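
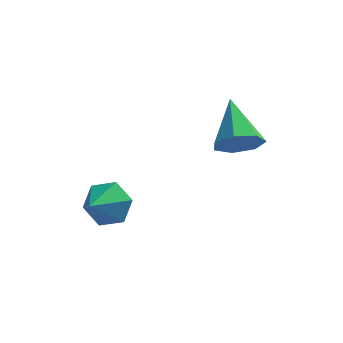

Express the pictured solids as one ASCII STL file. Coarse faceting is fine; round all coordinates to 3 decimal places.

solid 
facet normal 0.244 0.834 -0.494
outer loop
vertex 1.055 -3.294 -2.515
vertex 0.29 -3.26 -2.835
vertex 0.456 -2.882 -2.115
endloop
endfacet
facet normal 0.421 -0.238 0.875
outer loop
vertex 1.055 -3.294 -2.515
vertex 0.456 -2.882 -2.115
vertex 0.01 -4.22 -2.265
endloop
endfacet
facet normal 0.243 0.835 -0.494
outer loop
vertex 0.456 -2.882 -2.115
vertex 0.29 -3.26 -2.835
vertex -0.309 -2.848 -2.434
endloop
endfacet
facet normal -0.384 0.024 0.923
outer loop
vertex 0.456 -2.882 -2.115
vertex -0.309 -2.848 -2.434
vertex 0.01 -4.22 -2.265
endloop
endfacet
facet normal 0.242 0.834 -0.495
outer loop
vertex -0.309 -2.848 -2.434
vertex 0.29 -3.26 -2.835
vertex -0.475 -3.227 -3.154
endloop
endfacet
facet normal -0.934 -0.179 0.310
outer loop
vertex -0.309 -2.848 -2.434
vertex -0.475 -3.227 -3.154
vertex 0.01 -4.22 -2.265
endloop
endfacet
facet normal 0.243 0.834 -0.496
outer loop
vertex -0.475 -3.227 -3.154
vertex 0.29 -3.26 -2.835
vertex 0.124 -3.639 -3.554
endloop
endfacet
facet normal -0.678 -0.646 -0.351
outer loop
vertex -0.475 -3.227 -3.154
vertex 0.124 -3.639 -3.554
vertex 0.01 -4.22 -2.265
endloop
endfacet
facet normal 0.243 0.834 -0.496
outer loop
vertex 0.124 -3.639 -3.554
vertex 0.29 -3.26 -2.835
vertex 0.889 -3.672 -3.235
endloop
endfacet
facet normal 0.127 -0.908 -0.398
outer loop
vertex 0.124 -3.639 -3.554
vertex 0.889 -3.672 -3.235
vertex 0.01 -4.22 -2.265
endloop
endfacet
facet normal 0.244 0.834 -0.494
outer loop
vertex 0.889 -3.672 -3.235
vertex 0.29 -3.26 -2.835
vertex 1.055 -3.294 -2.515
endloop
endfacet
facet normal 0.676 -0.705 0.214
outer loop
vertex 0.889 -3.672 -3.235
vertex 1.055 -3.294 -2.515
vertex 0.01 -4.22 -2.265
endloop
endfacet
facet normal 0.314 -0.786 -0.532
outer loop
vertex 4.257 -0.85 -0.859
vertex 3.689 -0.683 -1.441
vertex 4.47 -0.408 -1.386
endloop
endfacet
facet normal 0.718 0.363 0.594
outer loop
vertex 4.257 -0.85 -0.859
vertex 4.47 -0.408 -1.386
vertex 3.111 0.763 -0.459
endloop
endfacet
facet normal 0.314 -0.785 -0.534
outer loop
vertex 4.47 -0.408 -1.386
vertex 3.689 -0.683 -1.441
vertex 4.095 -0.172 -1.954
endloop
endfacet
facet normal 0.618 0.782 -0.083
outer loop
vertex 4.47 -0.408 -1.386
vertex 4.095 -0.172 -1.954
vertex 3.111 0.763 -0.459
endloop
endfacet
facet normal 0.314 -0.785 -0.534
outer loop
vertex 4.095 -0.172 -1.954
vertex 3.689 -0.683 -1.441
vertex 3.414 -0.321 -2.135
endloop
endfacet
facet normal -0.037 0.836 -0.547
outer loop
vertex 4.095 -0.172 -1.954
vertex 3.414 -0.321 -2.135
vertex 3.111 0.763 -0.459
endloop
endfacet
facet normal 0.313 -0.785 -0.534
outer loop
vertex 3.414 -0.321 -2.135
vertex 3.689 -0.683 -1.441
vertex 2.94 -0.742 -1.794
endloop
endfacet
facet normal -0.752 0.483 -0.448
outer loop
vertex 3.414 -0.321 -2.135
vertex 2.94 -0.742 -1.794
vertex 3.111 0.763 -0.459
endloop
endfacet
facet normal 0.313 -0.786 -0.534
outer loop
vertex 2.94 -0.742 -1.794
vertex 3.689 -0.683 -1.441
vertex 3.03 -1.119 -1.186
endloop
endfacet
facet normal -0.990 -0.011 0.140
outer loop
vertex 2.94 -0.742 -1.794
vertex 3.03 -1.119 -1.186
vertex 3.111 0.763 -0.459
endloop
endfacet
facet normal 0.314 -0.786 -0.533
outer loop
vertex 3.03 -1.119 -1.186
vertex 3.689 -0.683 -1.441
vertex 3.616 -1.167 -0.77
endloop
endfacet
facet normal -0.572 -0.274 0.773
outer loop
vertex 3.03 -1.119 -1.186
vertex 3.616 -1.167 -0.77
vertex 3.111 0.763 -0.459
endloop
endfacet
facet normal 0.315 -0.786 -0.533
outer loop
vertex 3.616 -1.167 -0.77
vertex 3.689 -0.683 -1.441
vertex 4.257 -0.85 -0.859
endloop
endfacet
facet normal 0.189 -0.108 0.976
outer loop
vertex 3.616 -1.167 -0.77
vertex 4.257 -0.85 -0.859
vertex 3.111 0.763 -0.459
endloop
endfacet

endsolid


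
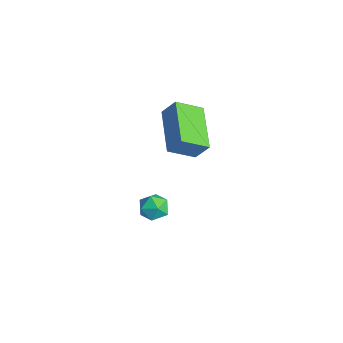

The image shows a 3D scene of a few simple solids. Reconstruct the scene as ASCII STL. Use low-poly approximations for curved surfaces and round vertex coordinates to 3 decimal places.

solid 
facet normal 0.313 0.271 0.910
outer loop
vertex -0.116 0.083 -3.356
vertex -0.336 -0.534 -3.097
vertex 0.321 -0.469 -3.342
endloop
endfacet
facet normal 0.712 0.574 0.404
outer loop
vertex -0.116 0.083 -3.356
vertex 0.321 -0.469 -3.342
vertex 0.302 -0.048 -3.907
endloop
endfacet
facet normal 0.282 0.959 -0.014
outer loop
vertex -0.116 0.083 -3.356
vertex 0.302 -0.048 -3.907
vertex -0.367 0.147 -4.011
endloop
endfacet
facet normal -0.384 0.893 0.235
outer loop
vertex -0.116 0.083 -3.356
vertex -0.367 0.147 -4.011
vertex -0.761 -0.154 -3.511
endloop
endfacet
facet normal -0.365 0.468 0.805
outer loop
vertex -0.116 0.083 -3.356
vertex -0.761 -0.154 -3.511
vertex -0.336 -0.534 -3.097
endloop
endfacet
facet normal 0.998 0.055 0.007
outer loop
vertex 0.302 -0.048 -3.907
vertex 0.321 -0.469 -3.342
vertex 0.341 -0.746 -3.989
endloop
endfacet
facet normal 0.352 -0.438 0.827
outer loop
vertex 0.321 -0.469 -3.342
vertex -0.336 -0.534 -3.097
vertex -0.053 -1.047 -3.489
endloop
endfacet
facet normal -0.745 -0.119 0.656
outer loop
vertex -0.336 -0.534 -3.097
vertex -0.761 -0.154 -3.511
vertex -0.722 -0.852 -3.593
endloop
endfacet
facet normal -0.776 0.571 -0.268
outer loop
vertex -0.761 -0.154 -3.511
vertex -0.367 0.147 -4.011
vertex -0.741 -0.431 -4.158
endloop
endfacet
facet normal 0.302 0.678 -0.670
outer loop
vertex -0.367 0.147 -4.011
vertex 0.302 -0.048 -3.907
vertex -0.084 -0.366 -4.403
endloop
endfacet
facet normal 0.384 -0.893 -0.235
outer loop
vertex -0.304 -0.983 -4.144
vertex 0.341 -0.746 -3.989
vertex -0.053 -1.047 -3.489
endloop
endfacet
facet normal -0.282 -0.959 0.014
outer loop
vertex -0.304 -0.983 -4.144
vertex -0.053 -1.047 -3.489
vertex -0.722 -0.852 -3.593
endloop
endfacet
facet normal -0.712 -0.574 -0.404
outer loop
vertex -0.304 -0.983 -4.144
vertex -0.722 -0.852 -3.593
vertex -0.741 -0.431 -4.158
endloop
endfacet
facet normal -0.313 -0.271 -0.910
outer loop
vertex -0.304 -0.983 -4.144
vertex -0.741 -0.431 -4.158
vertex -0.084 -0.366 -4.403
endloop
endfacet
facet normal 0.365 -0.468 -0.805
outer loop
vertex -0.304 -0.983 -4.144
vertex -0.084 -0.366 -4.403
vertex 0.341 -0.746 -3.989
endloop
endfacet
facet normal 0.776 -0.571 0.268
outer loop
vertex -0.053 -1.047 -3.489
vertex 0.341 -0.746 -3.989
vertex 0.321 -0.469 -3.342
endloop
endfacet
facet normal -0.302 -0.678 0.670
outer loop
vertex -0.722 -0.852 -3.593
vertex -0.053 -1.047 -3.489
vertex -0.336 -0.534 -3.097
endloop
endfacet
facet normal -0.998 -0.055 -0.007
outer loop
vertex -0.741 -0.431 -4.158
vertex -0.722 -0.852 -3.593
vertex -0.761 -0.154 -3.511
endloop
endfacet
facet normal -0.352 0.438 -0.827
outer loop
vertex -0.084 -0.366 -4.403
vertex -0.741 -0.431 -4.158
vertex -0.367 0.147 -4.011
endloop
endfacet
facet normal 0.745 0.119 -0.656
outer loop
vertex 0.341 -0.746 -3.989
vertex -0.084 -0.366 -4.403
vertex 0.302 -0.048 -3.907
endloop
endfacet
facet normal -0.927 0.245 0.283
outer loop
vertex -0.756 0.683 2.15
vertex -0.664 1.814 1.475
vertex -1.113 0.243 1.362
endloop
endfacet
facet normal -0.071 -0.857 0.511
outer loop
vertex 0.844 -0.274 0.765
vertex -0.756 0.683 2.15
vertex -1.113 0.243 1.362
endloop
endfacet
facet normal -0.928 0.245 0.282
outer loop
vertex -1.113 0.243 1.362
vertex -0.664 1.814 1.475
vertex -1.02 1.373 0.688
endloop
endfacet
facet normal -0.368 -0.454 -0.812
outer loop
vertex -1.02 1.373 0.688
vertex 0.844 -0.274 0.765
vertex -1.113 0.243 1.362
endloop
endfacet
facet normal 0.368 0.454 0.811
outer loop
vertex -0.756 0.683 2.15
vertex 1.293 1.297 0.878
vertex -0.664 1.814 1.475
endloop
endfacet
facet normal -0.070 -0.857 0.511
outer loop
vertex 1.2 0.167 1.552
vertex -0.756 0.683 2.15
vertex 0.844 -0.274 0.765
endloop
endfacet
facet normal 0.368 0.454 0.812
outer loop
vertex 1.2 0.167 1.552
vertex 1.293 1.297 0.878
vertex -0.756 0.683 2.15
endloop
endfacet
facet normal 0.070 0.856 -0.512
outer loop
vertex -0.664 1.814 1.475
vertex 1.293 1.297 0.878
vertex -1.02 1.373 0.688
endloop
endfacet
facet normal -0.368 -0.454 -0.811
outer loop
vertex 0.936 0.857 0.09
vertex 0.844 -0.274 0.765
vertex -1.02 1.373 0.688
endloop
endfacet
facet normal 0.070 0.857 -0.510
outer loop
vertex -1.02 1.373 0.688
vertex 1.293 1.297 0.878
vertex 0.936 0.857 0.09
endloop
endfacet
facet normal 0.928 -0.244 -0.283
outer loop
vertex 0.936 0.857 0.09
vertex 1.2 0.167 1.552
vertex 0.844 -0.274 0.765
endloop
endfacet
facet normal 0.927 -0.245 -0.283
outer loop
vertex 1.293 1.297 0.878
vertex 1.2 0.167 1.552
vertex 0.936 0.857 0.09
endloop
endfacet

endsolid


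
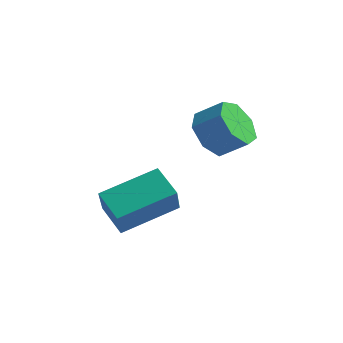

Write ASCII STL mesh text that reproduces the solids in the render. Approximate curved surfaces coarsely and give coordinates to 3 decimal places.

solid 
facet normal -0.788 0.409 0.461
outer loop
vertex -2.346 -0.145 -0.991
vertex -1.12 1.462 -0.32
vertex -2.657 0.584 -2.169
endloop
endfacet
facet normal -0.575 -0.755 -0.315
outer loop
vertex -1.68 0.078 -2.74
vertex -2.346 -0.145 -0.991
vertex -2.657 0.584 -2.169
endloop
endfacet
facet normal -0.788 0.408 0.461
outer loop
vertex -2.657 0.584 -2.169
vertex -1.12 1.462 -0.32
vertex -1.431 2.192 -1.498
endloop
endfacet
facet normal -0.219 0.513 -0.830
outer loop
vertex -1.431 2.192 -1.498
vertex -1.68 0.078 -2.74
vertex -2.657 0.584 -2.169
endloop
endfacet
facet normal 0.219 -0.513 0.830
outer loop
vertex -2.346 -0.145 -0.991
vertex -0.143 0.956 -0.891
vertex -1.12 1.462 -0.32
endloop
endfacet
facet normal -0.576 -0.754 -0.315
outer loop
vertex -1.369 -0.652 -1.562
vertex -2.346 -0.145 -0.991
vertex -1.68 0.078 -2.74
endloop
endfacet
facet normal 0.219 -0.513 0.830
outer loop
vertex -1.369 -0.652 -1.562
vertex -0.143 0.956 -0.891
vertex -2.346 -0.145 -0.991
endloop
endfacet
facet normal 0.575 0.755 0.316
outer loop
vertex -1.12 1.462 -0.32
vertex -0.143 0.956 -0.891
vertex -1.431 2.192 -1.498
endloop
endfacet
facet normal -0.219 0.513 -0.830
outer loop
vertex -0.454 1.685 -2.069
vertex -1.68 0.078 -2.74
vertex -1.431 2.192 -1.498
endloop
endfacet
facet normal 0.576 0.755 0.315
outer loop
vertex -1.431 2.192 -1.498
vertex -0.143 0.956 -0.891
vertex -0.454 1.685 -2.069
endloop
endfacet
facet normal 0.788 -0.408 -0.461
outer loop
vertex -0.454 1.685 -2.069
vertex -1.369 -0.652 -1.562
vertex -1.68 0.078 -2.74
endloop
endfacet
facet normal 0.788 -0.408 -0.461
outer loop
vertex -0.143 0.956 -0.891
vertex -1.369 -0.652 -1.562
vertex -0.454 1.685 -2.069
endloop
endfacet
facet normal -0.782 -0.191 -0.593
outer loop
vertex 0.221 3.075 -0.214
vertex -0.363 3.539 0.406
vertex 0.124 3.9 -0.352
endloop
endfacet
facet normal 0.613 -0.060 -0.788
outer loop
vertex 0.221 3.075 -0.214
vertex 0.124 3.9 -0.352
vertex 1.128 3.297 0.475
endloop
endfacet
facet normal 0.613 -0.059 -0.788
outer loop
vertex 1.128 3.297 0.475
vertex 0.124 3.9 -0.352
vertex 1.03 4.122 0.337
endloop
endfacet
facet normal 0.781 0.192 0.594
outer loop
vertex 1.128 3.297 0.475
vertex 1.03 4.122 0.337
vertex 0.543 3.761 1.094
endloop
endfacet
facet normal -0.782 -0.191 -0.593
outer loop
vertex 0.124 3.9 -0.352
vertex -0.363 3.539 0.406
vertex -0.34 4.453 0.081
endloop
endfacet
facet normal 0.292 0.729 -0.619
outer loop
vertex 0.124 3.9 -0.352
vertex -0.34 4.453 0.081
vertex 1.03 4.122 0.337
endloop
endfacet
facet normal 0.292 0.729 -0.619
outer loop
vertex 1.03 4.122 0.337
vertex -0.34 4.453 0.081
vertex 0.566 4.675 0.77
endloop
endfacet
facet normal 0.782 0.191 0.594
outer loop
vertex 1.03 4.122 0.337
vertex 0.566 4.675 0.77
vertex 0.543 3.761 1.094
endloop
endfacet
facet normal -0.781 -0.192 -0.594
outer loop
vertex -0.34 4.453 0.081
vertex -0.363 3.539 0.406
vertex -0.822 4.318 0.758
endloop
endfacet
facet normal -0.249 0.968 0.016
outer loop
vertex -0.34 4.453 0.081
vertex -0.822 4.318 0.758
vertex 0.566 4.675 0.77
endloop
endfacet
facet normal -0.249 0.968 0.016
outer loop
vertex 0.566 4.675 0.77
vertex -0.822 4.318 0.758
vertex 0.085 4.54 1.447
endloop
endfacet
facet normal 0.782 0.191 0.594
outer loop
vertex 0.566 4.675 0.77
vertex 0.085 4.54 1.447
vertex 0.543 3.761 1.094
endloop
endfacet
facet normal -0.781 -0.192 -0.594
outer loop
vertex -0.822 4.318 0.758
vertex -0.363 3.539 0.406
vertex -0.958 3.596 1.17
endloop
endfacet
facet normal -0.602 0.478 0.639
outer loop
vertex -0.822 4.318 0.758
vertex -0.958 3.596 1.17
vertex 0.085 4.54 1.447
endloop
endfacet
facet normal -0.602 0.478 0.639
outer loop
vertex 0.085 4.54 1.447
vertex -0.958 3.596 1.17
vertex -0.051 3.818 1.859
endloop
endfacet
facet normal 0.782 0.191 0.593
outer loop
vertex 0.085 4.54 1.447
vertex -0.051 3.818 1.859
vertex 0.543 3.761 1.094
endloop
endfacet
facet normal -0.781 -0.192 -0.594
outer loop
vertex -0.958 3.596 1.17
vertex -0.363 3.539 0.406
vertex -0.646 2.832 1.006
endloop
endfacet
facet normal -0.502 -0.373 0.781
outer loop
vertex -0.958 3.596 1.17
vertex -0.646 2.832 1.006
vertex -0.051 3.818 1.859
endloop
endfacet
facet normal -0.502 -0.372 0.780
outer loop
vertex -0.051 3.818 1.859
vertex -0.646 2.832 1.006
vertex 0.26 3.054 1.695
endloop
endfacet
facet normal 0.782 0.191 0.593
outer loop
vertex -0.051 3.818 1.859
vertex 0.26 3.054 1.695
vertex 0.543 3.761 1.094
endloop
endfacet
facet normal -0.782 -0.191 -0.593
outer loop
vertex -0.646 2.832 1.006
vertex -0.363 3.539 0.406
vertex -0.122 2.6 0.39
endloop
endfacet
facet normal -0.024 -0.942 0.335
outer loop
vertex -0.646 2.832 1.006
vertex -0.122 2.6 0.39
vertex 0.26 3.054 1.695
endloop
endfacet
facet normal -0.024 -0.942 0.335
outer loop
vertex 0.26 3.054 1.695
vertex -0.122 2.6 0.39
vertex 0.785 2.822 1.079
endloop
endfacet
facet normal 0.781 0.192 0.594
outer loop
vertex 0.26 3.054 1.695
vertex 0.785 2.822 1.079
vertex 0.543 3.761 1.094
endloop
endfacet
facet normal -0.782 -0.191 -0.594
outer loop
vertex -0.122 2.6 0.39
vertex -0.363 3.539 0.406
vertex 0.221 3.075 -0.214
endloop
endfacet
facet normal 0.472 -0.803 -0.363
outer loop
vertex -0.122 2.6 0.39
vertex 0.221 3.075 -0.214
vertex 0.785 2.822 1.079
endloop
endfacet
facet normal 0.472 -0.803 -0.363
outer loop
vertex 0.785 2.822 1.079
vertex 0.221 3.075 -0.214
vertex 1.128 3.297 0.475
endloop
endfacet
facet normal 0.781 0.192 0.594
outer loop
vertex 0.785 2.822 1.079
vertex 1.128 3.297 0.475
vertex 0.543 3.761 1.094
endloop
endfacet

endsolid


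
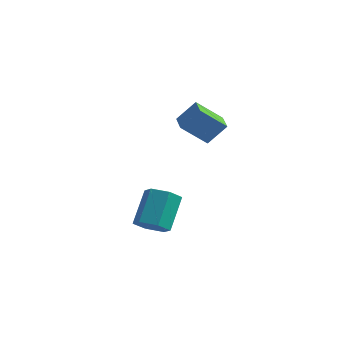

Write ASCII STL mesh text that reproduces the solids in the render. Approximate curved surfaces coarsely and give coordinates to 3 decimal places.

solid 
facet normal -0.583 0.812 0.009
outer loop
vertex 1.134 1.801 4.306
vertex 2.196 2.577 3.151
vertex 0.367 1.262 3.24
endloop
endfacet
facet normal -0.607 -0.443 0.660
outer loop
vertex 1.084 0.263 3.229
vertex 1.134 1.801 4.306
vertex 0.367 1.262 3.24
endloop
endfacet
facet normal -0.583 0.812 0.009
outer loop
vertex 0.367 1.262 3.24
vertex 2.196 2.577 3.151
vertex 1.429 2.038 2.085
endloop
endfacet
facet normal -0.540 -0.379 -0.751
outer loop
vertex 1.429 2.038 2.085
vertex 1.084 0.263 3.229
vertex 0.367 1.262 3.24
endloop
endfacet
facet normal 0.540 0.379 0.751
outer loop
vertex 1.134 1.801 4.306
vertex 2.913 1.578 3.14
vertex 2.196 2.577 3.151
endloop
endfacet
facet normal -0.607 -0.443 0.660
outer loop
vertex 1.851 0.802 4.295
vertex 1.134 1.801 4.306
vertex 1.084 0.263 3.229
endloop
endfacet
facet normal 0.540 0.379 0.751
outer loop
vertex 1.851 0.802 4.295
vertex 2.913 1.578 3.14
vertex 1.134 1.801 4.306
endloop
endfacet
facet normal 0.607 0.443 -0.660
outer loop
vertex 2.196 2.577 3.151
vertex 2.913 1.578 3.14
vertex 1.429 2.038 2.085
endloop
endfacet
facet normal -0.540 -0.379 -0.751
outer loop
vertex 2.146 1.039 2.074
vertex 1.084 0.263 3.229
vertex 1.429 2.038 2.085
endloop
endfacet
facet normal 0.607 0.443 -0.660
outer loop
vertex 1.429 2.038 2.085
vertex 2.913 1.578 3.14
vertex 2.146 1.039 2.074
endloop
endfacet
facet normal 0.583 -0.812 -0.009
outer loop
vertex 2.146 1.039 2.074
vertex 1.851 0.802 4.295
vertex 1.084 0.263 3.229
endloop
endfacet
facet normal 0.583 -0.812 -0.009
outer loop
vertex 2.913 1.578 3.14
vertex 1.851 0.802 4.295
vertex 2.146 1.039 2.074
endloop
endfacet
facet normal 0.052 -0.679 -0.732
outer loop
vertex 2.676 -5.088 -0.36
vertex 2.093 -4.606 -0.849
vertex 2.977 -4.455 -0.926
endloop
endfacet
facet normal 0.941 -0.211 0.264
outer loop
vertex 2.676 -5.088 -0.36
vertex 2.977 -4.455 -0.926
vertex 2.57 -3.715 1.118
endloop
endfacet
facet normal 0.941 -0.212 0.264
outer loop
vertex 2.57 -3.715 1.118
vertex 2.977 -4.455 -0.926
vertex 2.871 -3.083 0.552
endloop
endfacet
facet normal -0.052 0.680 0.731
outer loop
vertex 2.57 -3.715 1.118
vertex 2.871 -3.083 0.552
vertex 1.987 -3.234 0.629
endloop
endfacet
facet normal 0.052 -0.680 -0.731
outer loop
vertex 2.977 -4.455 -0.926
vertex 2.093 -4.606 -0.849
vertex 2.394 -3.974 -1.415
endloop
endfacet
facet normal 0.760 0.503 -0.412
outer loop
vertex 2.977 -4.455 -0.926
vertex 2.394 -3.974 -1.415
vertex 2.871 -3.083 0.552
endloop
endfacet
facet normal 0.760 0.502 -0.412
outer loop
vertex 2.871 -3.083 0.552
vertex 2.394 -3.974 -1.415
vertex 2.288 -2.601 0.063
endloop
endfacet
facet normal -0.052 0.679 0.732
outer loop
vertex 2.871 -3.083 0.552
vertex 2.288 -2.601 0.063
vertex 1.987 -3.234 0.629
endloop
endfacet
facet normal 0.052 -0.680 -0.731
outer loop
vertex 2.394 -3.974 -1.415
vertex 2.093 -4.606 -0.849
vertex 1.51 -4.125 -1.338
endloop
endfacet
facet normal -0.181 0.714 -0.676
outer loop
vertex 2.394 -3.974 -1.415
vertex 1.51 -4.125 -1.338
vertex 2.288 -2.601 0.063
endloop
endfacet
facet normal -0.181 0.714 -0.676
outer loop
vertex 2.288 -2.601 0.063
vertex 1.51 -4.125 -1.338
vertex 1.404 -2.752 0.14
endloop
endfacet
facet normal -0.052 0.679 0.732
outer loop
vertex 2.288 -2.601 0.063
vertex 1.404 -2.752 0.14
vertex 1.987 -3.234 0.629
endloop
endfacet
facet normal 0.052 -0.680 -0.731
outer loop
vertex 1.51 -4.125 -1.338
vertex 2.093 -4.606 -0.849
vertex 1.209 -4.757 -0.772
endloop
endfacet
facet normal -0.941 0.212 -0.264
outer loop
vertex 1.51 -4.125 -1.338
vertex 1.209 -4.757 -0.772
vertex 1.404 -2.752 0.14
endloop
endfacet
facet normal -0.941 0.212 -0.264
outer loop
vertex 1.404 -2.752 0.14
vertex 1.209 -4.757 -0.772
vertex 1.103 -3.385 0.706
endloop
endfacet
facet normal -0.052 0.679 0.732
outer loop
vertex 1.404 -2.752 0.14
vertex 1.103 -3.385 0.706
vertex 1.987 -3.234 0.629
endloop
endfacet
facet normal 0.052 -0.679 -0.732
outer loop
vertex 1.209 -4.757 -0.772
vertex 2.093 -4.606 -0.849
vertex 1.792 -5.239 -0.283
endloop
endfacet
facet normal -0.760 -0.502 0.412
outer loop
vertex 1.209 -4.757 -0.772
vertex 1.792 -5.239 -0.283
vertex 1.103 -3.385 0.706
endloop
endfacet
facet normal -0.760 -0.502 0.412
outer loop
vertex 1.103 -3.385 0.706
vertex 1.792 -5.239 -0.283
vertex 1.686 -3.866 1.195
endloop
endfacet
facet normal -0.052 0.680 0.731
outer loop
vertex 1.103 -3.385 0.706
vertex 1.686 -3.866 1.195
vertex 1.987 -3.234 0.629
endloop
endfacet
facet normal 0.052 -0.679 -0.732
outer loop
vertex 1.792 -5.239 -0.283
vertex 2.093 -4.606 -0.849
vertex 2.676 -5.088 -0.36
endloop
endfacet
facet normal 0.181 -0.714 0.676
outer loop
vertex 1.792 -5.239 -0.283
vertex 2.676 -5.088 -0.36
vertex 1.686 -3.866 1.195
endloop
endfacet
facet normal 0.181 -0.714 0.676
outer loop
vertex 1.686 -3.866 1.195
vertex 2.676 -5.088 -0.36
vertex 2.57 -3.715 1.118
endloop
endfacet
facet normal -0.052 0.680 0.731
outer loop
vertex 1.686 -3.866 1.195
vertex 2.57 -3.715 1.118
vertex 1.987 -3.234 0.629
endloop
endfacet

endsolid


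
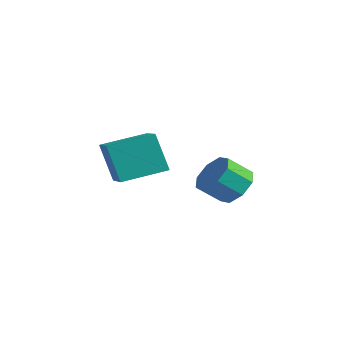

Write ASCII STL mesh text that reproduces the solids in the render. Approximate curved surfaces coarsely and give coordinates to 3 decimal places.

solid 
facet normal 0.248 0.731 -0.636
outer loop
vertex 1.647 1.378 0.899
vertex 0.701 1.244 0.376
vertex 1.039 1.856 1.212
endloop
endfacet
facet normal 0.639 0.371 0.674
outer loop
vertex 1.647 1.378 0.899
vertex 1.039 1.856 1.212
vertex 1.286 0.311 1.828
endloop
endfacet
facet normal 0.637 0.371 0.675
outer loop
vertex 1.286 0.311 1.828
vertex 1.039 1.856 1.212
vertex 0.677 0.789 2.14
endloop
endfacet
facet normal -0.248 -0.731 0.636
outer loop
vertex 1.286 0.311 1.828
vertex 0.677 0.789 2.14
vertex 0.339 0.176 1.304
endloop
endfacet
facet normal 0.248 0.731 -0.635
outer loop
vertex 1.039 1.856 1.212
vertex 0.701 1.244 0.376
vertex 0.233 1.975 1.035
endloop
endfacet
facet normal -0.064 0.667 0.742
outer loop
vertex 1.039 1.856 1.212
vertex 0.233 1.975 1.035
vertex 0.677 0.789 2.14
endloop
endfacet
facet normal -0.064 0.667 0.742
outer loop
vertex 0.677 0.789 2.14
vertex 0.233 1.975 1.035
vertex -0.129 0.908 1.963
endloop
endfacet
facet normal -0.248 -0.731 0.636
outer loop
vertex 0.677 0.789 2.14
vertex -0.129 0.908 1.963
vertex 0.339 0.176 1.304
endloop
endfacet
facet normal 0.248 0.731 -0.635
outer loop
vertex 0.233 1.975 1.035
vertex 0.701 1.244 0.376
vertex -0.299 1.666 0.471
endloop
endfacet
facet normal -0.729 0.573 0.374
outer loop
vertex 0.233 1.975 1.035
vertex -0.299 1.666 0.471
vertex -0.129 0.908 1.963
endloop
endfacet
facet normal -0.729 0.573 0.374
outer loop
vertex -0.129 0.908 1.963
vertex -0.299 1.666 0.471
vertex -0.661 0.599 1.4
endloop
endfacet
facet normal -0.248 -0.731 0.636
outer loop
vertex -0.129 0.908 1.963
vertex -0.661 0.599 1.4
vertex 0.339 0.176 1.304
endloop
endfacet
facet normal 0.248 0.731 -0.636
outer loop
vertex -0.299 1.666 0.471
vertex 0.701 1.244 0.376
vertex -0.246 1.109 -0.148
endloop
endfacet
facet normal -0.967 0.143 -0.212
outer loop
vertex -0.299 1.666 0.471
vertex -0.246 1.109 -0.148
vertex -0.661 0.599 1.4
endloop
endfacet
facet normal -0.967 0.142 -0.212
outer loop
vertex -0.661 0.599 1.4
vertex -0.246 1.109 -0.148
vertex -0.607 0.042 0.781
endloop
endfacet
facet normal -0.248 -0.731 0.636
outer loop
vertex -0.661 0.599 1.4
vertex -0.607 0.042 0.781
vertex 0.339 0.176 1.304
endloop
endfacet
facet normal 0.248 0.731 -0.636
outer loop
vertex -0.246 1.109 -0.148
vertex 0.701 1.244 0.376
vertex 0.363 0.631 -0.46
endloop
endfacet
facet normal -0.638 -0.372 -0.675
outer loop
vertex -0.246 1.109 -0.148
vertex 0.363 0.631 -0.46
vertex -0.607 0.042 0.781
endloop
endfacet
facet normal -0.638 -0.370 -0.675
outer loop
vertex -0.607 0.042 0.781
vertex 0.363 0.631 -0.46
vertex 0.001 -0.436 0.468
endloop
endfacet
facet normal -0.248 -0.731 0.636
outer loop
vertex -0.607 0.042 0.781
vertex 0.001 -0.436 0.468
vertex 0.339 0.176 1.304
endloop
endfacet
facet normal 0.248 0.731 -0.636
outer loop
vertex 0.363 0.631 -0.46
vertex 0.701 1.244 0.376
vertex 1.169 0.512 -0.283
endloop
endfacet
facet normal 0.064 -0.667 -0.742
outer loop
vertex 0.363 0.631 -0.46
vertex 1.169 0.512 -0.283
vertex 0.001 -0.436 0.468
endloop
endfacet
facet normal 0.064 -0.667 -0.742
outer loop
vertex 0.001 -0.436 0.468
vertex 1.169 0.512 -0.283
vertex 0.807 -0.555 0.645
endloop
endfacet
facet normal -0.248 -0.731 0.635
outer loop
vertex 0.001 -0.436 0.468
vertex 0.807 -0.555 0.645
vertex 0.339 0.176 1.304
endloop
endfacet
facet normal 0.248 0.731 -0.636
outer loop
vertex 1.169 0.512 -0.283
vertex 0.701 1.244 0.376
vertex 1.701 0.821 0.28
endloop
endfacet
facet normal 0.729 -0.573 -0.374
outer loop
vertex 1.169 0.512 -0.283
vertex 1.701 0.821 0.28
vertex 0.807 -0.555 0.645
endloop
endfacet
facet normal 0.729 -0.573 -0.374
outer loop
vertex 0.807 -0.555 0.645
vertex 1.701 0.821 0.28
vertex 1.339 -0.246 1.209
endloop
endfacet
facet normal -0.248 -0.731 0.635
outer loop
vertex 0.807 -0.555 0.645
vertex 1.339 -0.246 1.209
vertex 0.339 0.176 1.304
endloop
endfacet
facet normal 0.248 0.731 -0.636
outer loop
vertex 1.701 0.821 0.28
vertex 0.701 1.244 0.376
vertex 1.647 1.378 0.899
endloop
endfacet
facet normal 0.967 -0.143 0.213
outer loop
vertex 1.701 0.821 0.28
vertex 1.647 1.378 0.899
vertex 1.339 -0.246 1.209
endloop
endfacet
facet normal 0.967 -0.143 0.211
outer loop
vertex 1.339 -0.246 1.209
vertex 1.647 1.378 0.899
vertex 1.286 0.311 1.828
endloop
endfacet
facet normal -0.248 -0.731 0.636
outer loop
vertex 1.339 -0.246 1.209
vertex 1.286 0.311 1.828
vertex 0.339 0.176 1.304
endloop
endfacet
facet normal -0.886 0.362 -0.291
outer loop
vertex -1.333 -4.461 3.374
vertex -0.683 -2.481 3.86
vertex -0.62 -4.231 1.487
endloop
endfacet
facet normal -0.304 -0.925 -0.227
outer loop
vertex 1.063 -4.919 2.04
vertex -1.333 -4.461 3.374
vertex -0.62 -4.231 1.487
endloop
endfacet
facet normal -0.886 0.362 -0.291
outer loop
vertex -0.62 -4.231 1.487
vertex -0.683 -2.481 3.86
vertex 0.03 -2.251 1.974
endloop
endfacet
facet normal 0.352 0.113 -0.929
outer loop
vertex 0.03 -2.251 1.974
vertex 1.063 -4.919 2.04
vertex -0.62 -4.231 1.487
endloop
endfacet
facet normal -0.351 -0.113 0.929
outer loop
vertex -1.333 -4.461 3.374
vertex 1.0 -3.169 4.413
vertex -0.683 -2.481 3.86
endloop
endfacet
facet normal -0.304 -0.925 -0.228
outer loop
vertex 0.35 -5.149 3.926
vertex -1.333 -4.461 3.374
vertex 1.063 -4.919 2.04
endloop
endfacet
facet normal -0.351 -0.113 0.929
outer loop
vertex 0.35 -5.149 3.926
vertex 1.0 -3.169 4.413
vertex -1.333 -4.461 3.374
endloop
endfacet
facet normal 0.303 0.925 0.228
outer loop
vertex -0.683 -2.481 3.86
vertex 1.0 -3.169 4.413
vertex 0.03 -2.251 1.974
endloop
endfacet
facet normal 0.351 0.113 -0.930
outer loop
vertex 1.713 -2.939 2.526
vertex 1.063 -4.919 2.04
vertex 0.03 -2.251 1.974
endloop
endfacet
facet normal 0.304 0.925 0.227
outer loop
vertex 0.03 -2.251 1.974
vertex 1.0 -3.169 4.413
vertex 1.713 -2.939 2.526
endloop
endfacet
facet normal 0.886 -0.362 0.291
outer loop
vertex 1.713 -2.939 2.526
vertex 0.35 -5.149 3.926
vertex 1.063 -4.919 2.04
endloop
endfacet
facet normal 0.886 -0.362 0.291
outer loop
vertex 1.0 -3.169 4.413
vertex 0.35 -5.149 3.926
vertex 1.713 -2.939 2.526
endloop
endfacet

endsolid


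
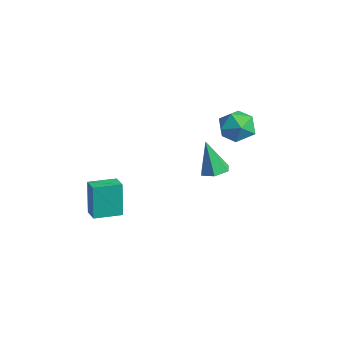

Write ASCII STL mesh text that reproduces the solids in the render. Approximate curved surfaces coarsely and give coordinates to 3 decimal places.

solid 
facet normal -0.973 0.134 -0.187
outer loop
vertex -0.769 -4.278 -0.486
vertex -0.54 -2.737 -0.573
vertex -0.403 -4.447 -2.516
endloop
endfacet
facet normal -0.147 -0.988 0.056
outer loop
vertex 0.58 -4.583 -2.327
vertex -0.769 -4.278 -0.486
vertex -0.403 -4.447 -2.516
endloop
endfacet
facet normal -0.973 0.134 -0.187
outer loop
vertex -0.403 -4.447 -2.516
vertex -0.54 -2.737 -0.573
vertex -0.174 -2.907 -2.603
endloop
endfacet
facet normal 0.177 -0.082 -0.981
outer loop
vertex -0.174 -2.907 -2.603
vertex 0.58 -4.583 -2.327
vertex -0.403 -4.447 -2.516
endloop
endfacet
facet normal -0.177 0.082 0.981
outer loop
vertex -0.769 -4.278 -0.486
vertex 0.443 -2.873 -0.384
vertex -0.54 -2.737 -0.573
endloop
endfacet
facet normal -0.146 -0.988 0.056
outer loop
vertex 0.214 -4.413 -0.297
vertex -0.769 -4.278 -0.486
vertex 0.58 -4.583 -2.327
endloop
endfacet
facet normal -0.177 0.082 0.981
outer loop
vertex 0.214 -4.413 -0.297
vertex 0.443 -2.873 -0.384
vertex -0.769 -4.278 -0.486
endloop
endfacet
facet normal 0.147 0.987 -0.056
outer loop
vertex -0.54 -2.737 -0.573
vertex 0.443 -2.873 -0.384
vertex -0.174 -2.907 -2.603
endloop
endfacet
facet normal 0.177 -0.082 -0.981
outer loop
vertex 0.809 -3.042 -2.414
vertex 0.58 -4.583 -2.327
vertex -0.174 -2.907 -2.603
endloop
endfacet
facet normal 0.146 0.988 -0.056
outer loop
vertex -0.174 -2.907 -2.603
vertex 0.443 -2.873 -0.384
vertex 0.809 -3.042 -2.414
endloop
endfacet
facet normal 0.973 -0.134 0.187
outer loop
vertex 0.809 -3.042 -2.414
vertex 0.214 -4.413 -0.297
vertex 0.58 -4.583 -2.327
endloop
endfacet
facet normal 0.973 -0.134 0.187
outer loop
vertex 0.443 -2.873 -0.384
vertex 0.214 -4.413 -0.297
vertex 0.809 -3.042 -2.414
endloop
endfacet
facet normal -0.161 0.313 0.936
outer loop
vertex 1.236 3.324 3.8
vertex 1.91 2.524 4.184
vertex 2.326 3.524 3.921
endloop
endfacet
facet normal -0.210 0.855 0.474
outer loop
vertex 1.236 3.324 3.8
vertex 2.326 3.524 3.921
vertex 1.789 3.893 3.017
endloop
endfacet
facet normal -0.718 0.696 -0.001
outer loop
vertex 1.236 3.324 3.8
vertex 1.789 3.893 3.017
vertex 1.041 3.122 2.722
endloop
endfacet
facet normal -0.984 0.056 0.168
outer loop
vertex 1.236 3.324 3.8
vertex 1.041 3.122 2.722
vertex 1.116 2.275 3.443
endloop
endfacet
facet normal -0.640 -0.181 0.747
outer loop
vertex 1.236 3.324 3.8
vertex 1.116 2.275 3.443
vertex 1.91 2.524 4.184
endloop
endfacet
facet normal 0.411 0.903 0.125
outer loop
vertex 1.789 3.893 3.017
vertex 2.326 3.524 3.921
vertex 2.804 3.445 2.917
endloop
endfacet
facet normal 0.489 0.026 0.872
outer loop
vertex 2.326 3.524 3.921
vertex 1.91 2.524 4.184
vertex 2.879 2.598 3.638
endloop
endfacet
facet normal -0.286 -0.773 0.566
outer loop
vertex 1.91 2.524 4.184
vertex 1.116 2.275 3.443
vertex 2.131 1.827 3.343
endloop
endfacet
facet normal -0.843 -0.390 -0.371
outer loop
vertex 1.116 2.275 3.443
vertex 1.041 3.122 2.722
vertex 1.594 2.196 2.439
endloop
endfacet
facet normal -0.412 0.646 -0.643
outer loop
vertex 1.041 3.122 2.722
vertex 1.789 3.893 3.017
vertex 2.01 3.196 2.176
endloop
endfacet
facet normal 0.984 -0.056 -0.168
outer loop
vertex 2.684 2.396 2.56
vertex 2.804 3.445 2.917
vertex 2.879 2.598 3.638
endloop
endfacet
facet normal 0.718 -0.696 0.001
outer loop
vertex 2.684 2.396 2.56
vertex 2.879 2.598 3.638
vertex 2.131 1.827 3.343
endloop
endfacet
facet normal 0.210 -0.855 -0.474
outer loop
vertex 2.684 2.396 2.56
vertex 2.131 1.827 3.343
vertex 1.594 2.196 2.439
endloop
endfacet
facet normal 0.161 -0.313 -0.936
outer loop
vertex 2.684 2.396 2.56
vertex 1.594 2.196 2.439
vertex 2.01 3.196 2.176
endloop
endfacet
facet normal 0.640 0.181 -0.747
outer loop
vertex 2.684 2.396 2.56
vertex 2.01 3.196 2.176
vertex 2.804 3.445 2.917
endloop
endfacet
facet normal 0.843 0.390 0.371
outer loop
vertex 2.879 2.598 3.638
vertex 2.804 3.445 2.917
vertex 2.326 3.524 3.921
endloop
endfacet
facet normal 0.412 -0.646 0.643
outer loop
vertex 2.131 1.827 3.343
vertex 2.879 2.598 3.638
vertex 1.91 2.524 4.184
endloop
endfacet
facet normal -0.411 -0.903 -0.125
outer loop
vertex 1.594 2.196 2.439
vertex 2.131 1.827 3.343
vertex 1.116 2.275 3.443
endloop
endfacet
facet normal -0.489 -0.026 -0.872
outer loop
vertex 2.01 3.196 2.176
vertex 1.594 2.196 2.439
vertex 1.041 3.122 2.722
endloop
endfacet
facet normal 0.286 0.773 -0.566
outer loop
vertex 2.804 3.445 2.917
vertex 2.01 3.196 2.176
vertex 1.789 3.893 3.017
endloop
endfacet
facet normal 0.248 0.138 -0.959
outer loop
vertex 3.679 0.671 1.134
vertex 2.99 1.06 1.012
vertex 3.643 1.463 1.239
endloop
endfacet
facet normal 0.835 -0.035 0.549
outer loop
vertex 3.679 0.671 1.134
vertex 3.643 1.463 1.239
vertex 2.49 0.78 2.948
endloop
endfacet
facet normal 0.248 0.138 -0.959
outer loop
vertex 3.643 1.463 1.239
vertex 2.99 1.06 1.012
vertex 2.954 1.852 1.117
endloop
endfacet
facet normal 0.340 0.771 0.538
outer loop
vertex 3.643 1.463 1.239
vertex 2.954 1.852 1.117
vertex 2.49 0.78 2.948
endloop
endfacet
facet normal 0.248 0.138 -0.959
outer loop
vertex 2.954 1.852 1.117
vertex 2.99 1.06 1.012
vertex 2.302 1.449 0.89
endloop
endfacet
facet normal -0.575 0.761 0.300
outer loop
vertex 2.954 1.852 1.117
vertex 2.302 1.449 0.89
vertex 2.49 0.78 2.948
endloop
endfacet
facet normal 0.248 0.138 -0.959
outer loop
vertex 2.302 1.449 0.89
vertex 2.99 1.06 1.012
vertex 2.338 0.656 0.785
endloop
endfacet
facet normal -0.996 -0.055 0.073
outer loop
vertex 2.302 1.449 0.89
vertex 2.338 0.656 0.785
vertex 2.49 0.78 2.948
endloop
endfacet
facet normal 0.247 0.140 -0.959
outer loop
vertex 2.338 0.656 0.785
vertex 2.99 1.06 1.012
vertex 3.027 0.268 0.906
endloop
endfacet
facet normal -0.500 -0.862 0.085
outer loop
vertex 2.338 0.656 0.785
vertex 3.027 0.268 0.906
vertex 2.49 0.78 2.948
endloop
endfacet
facet normal 0.249 0.140 -0.958
outer loop
vertex 3.027 0.268 0.906
vertex 2.99 1.06 1.012
vertex 3.679 0.671 1.134
endloop
endfacet
facet normal 0.414 -0.852 0.322
outer loop
vertex 3.027 0.268 0.906
vertex 3.679 0.671 1.134
vertex 2.49 0.78 2.948
endloop
endfacet

endsolid


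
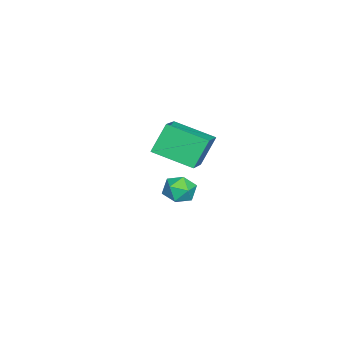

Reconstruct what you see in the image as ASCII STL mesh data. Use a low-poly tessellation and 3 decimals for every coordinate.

solid 
facet normal -0.410 0.311 0.857
outer loop
vertex -4.179 -4.606 -1.719
vertex -2.517 -4.519 -0.956
vertex -3.988 -2.565 -2.369
endloop
endfacet
facet normal -0.908 -0.048 -0.417
outer loop
vertex -3.283 -3.101 -3.844
vertex -4.179 -4.606 -1.719
vertex -3.988 -2.565 -2.369
endloop
endfacet
facet normal -0.409 0.312 0.857
outer loop
vertex -3.988 -2.565 -2.369
vertex -2.517 -4.519 -0.956
vertex -2.326 -2.478 -1.607
endloop
endfacet
facet normal 0.089 0.949 -0.302
outer loop
vertex -2.326 -2.478 -1.607
vertex -3.283 -3.101 -3.844
vertex -3.988 -2.565 -2.369
endloop
endfacet
facet normal -0.089 -0.949 0.302
outer loop
vertex -4.179 -4.606 -1.719
vertex -1.812 -5.055 -2.431
vertex -2.517 -4.519 -0.956
endloop
endfacet
facet normal -0.908 -0.048 -0.417
outer loop
vertex -3.474 -5.142 -3.193
vertex -4.179 -4.606 -1.719
vertex -3.283 -3.101 -3.844
endloop
endfacet
facet normal -0.089 -0.949 0.303
outer loop
vertex -3.474 -5.142 -3.193
vertex -1.812 -5.055 -2.431
vertex -4.179 -4.606 -1.719
endloop
endfacet
facet normal 0.908 0.048 0.417
outer loop
vertex -2.517 -4.519 -0.956
vertex -1.812 -5.055 -2.431
vertex -2.326 -2.478 -1.607
endloop
endfacet
facet normal 0.089 0.949 -0.302
outer loop
vertex -1.621 -3.014 -3.081
vertex -3.283 -3.101 -3.844
vertex -2.326 -2.478 -1.607
endloop
endfacet
facet normal 0.908 0.048 0.417
outer loop
vertex -2.326 -2.478 -1.607
vertex -1.812 -5.055 -2.431
vertex -1.621 -3.014 -3.081
endloop
endfacet
facet normal 0.410 -0.312 -0.857
outer loop
vertex -1.621 -3.014 -3.081
vertex -3.474 -5.142 -3.193
vertex -3.283 -3.101 -3.844
endloop
endfacet
facet normal 0.409 -0.311 -0.858
outer loop
vertex -1.812 -5.055 -2.431
vertex -3.474 -5.142 -3.193
vertex -1.621 -3.014 -3.081
endloop
endfacet
facet normal 0.048 0.738 0.673
outer loop
vertex 2.168 -1.895 -1.69
vertex 2.381 -2.429 -1.12
vertex 2.95 -2.062 -1.563
endloop
endfacet
facet normal 0.206 0.978 0.021
outer loop
vertex 2.168 -1.895 -1.69
vertex 2.95 -2.062 -1.563
vertex 2.67 -1.987 -2.319
endloop
endfacet
facet normal -0.352 0.844 -0.404
outer loop
vertex 2.168 -1.895 -1.69
vertex 2.67 -1.987 -2.319
vertex 1.927 -2.308 -2.343
endloop
endfacet
facet normal -0.854 0.521 -0.014
outer loop
vertex 2.168 -1.895 -1.69
vertex 1.927 -2.308 -2.343
vertex 1.748 -2.581 -1.602
endloop
endfacet
facet normal -0.606 0.455 0.653
outer loop
vertex 2.168 -1.895 -1.69
vertex 1.748 -2.581 -1.602
vertex 2.381 -2.429 -1.12
endloop
endfacet
facet normal 0.764 0.606 -0.223
outer loop
vertex 2.67 -1.987 -2.319
vertex 2.95 -2.062 -1.563
vertex 3.192 -2.579 -2.138
endloop
endfacet
facet normal 0.509 0.216 0.833
outer loop
vertex 2.95 -2.062 -1.563
vertex 2.381 -2.429 -1.12
vertex 3.013 -2.852 -1.397
endloop
endfacet
facet normal -0.551 -0.241 0.799
outer loop
vertex 2.381 -2.429 -1.12
vertex 1.748 -2.581 -1.602
vertex 2.27 -3.173 -1.421
endloop
endfacet
facet normal -0.951 -0.134 -0.279
outer loop
vertex 1.748 -2.581 -1.602
vertex 1.927 -2.308 -2.343
vertex 1.99 -3.098 -2.177
endloop
endfacet
facet normal -0.139 0.389 -0.911
outer loop
vertex 1.927 -2.308 -2.343
vertex 2.67 -1.987 -2.319
vertex 2.559 -2.731 -2.62
endloop
endfacet
facet normal 0.854 -0.521 0.014
outer loop
vertex 2.772 -3.265 -2.05
vertex 3.192 -2.579 -2.138
vertex 3.013 -2.852 -1.397
endloop
endfacet
facet normal 0.352 -0.844 0.404
outer loop
vertex 2.772 -3.265 -2.05
vertex 3.013 -2.852 -1.397
vertex 2.27 -3.173 -1.421
endloop
endfacet
facet normal -0.206 -0.978 -0.021
outer loop
vertex 2.772 -3.265 -2.05
vertex 2.27 -3.173 -1.421
vertex 1.99 -3.098 -2.177
endloop
endfacet
facet normal -0.048 -0.738 -0.673
outer loop
vertex 2.772 -3.265 -2.05
vertex 1.99 -3.098 -2.177
vertex 2.559 -2.731 -2.62
endloop
endfacet
facet normal 0.606 -0.455 -0.653
outer loop
vertex 2.772 -3.265 -2.05
vertex 2.559 -2.731 -2.62
vertex 3.192 -2.579 -2.138
endloop
endfacet
facet normal 0.951 0.134 0.279
outer loop
vertex 3.013 -2.852 -1.397
vertex 3.192 -2.579 -2.138
vertex 2.95 -2.062 -1.563
endloop
endfacet
facet normal 0.139 -0.389 0.911
outer loop
vertex 2.27 -3.173 -1.421
vertex 3.013 -2.852 -1.397
vertex 2.381 -2.429 -1.12
endloop
endfacet
facet normal -0.764 -0.606 0.223
outer loop
vertex 1.99 -3.098 -2.177
vertex 2.27 -3.173 -1.421
vertex 1.748 -2.581 -1.602
endloop
endfacet
facet normal -0.509 -0.216 -0.833
outer loop
vertex 2.559 -2.731 -2.62
vertex 1.99 -3.098 -2.177
vertex 1.927 -2.308 -2.343
endloop
endfacet
facet normal 0.551 0.241 -0.799
outer loop
vertex 3.192 -2.579 -2.138
vertex 2.559 -2.731 -2.62
vertex 2.67 -1.987 -2.319
endloop
endfacet

endsolid


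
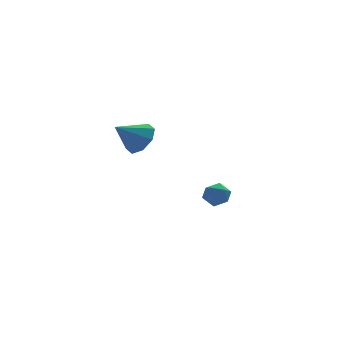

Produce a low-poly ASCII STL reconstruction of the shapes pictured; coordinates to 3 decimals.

solid 
facet normal 0.790 0.086 -0.607
outer loop
vertex -1.218 -1.199 3.296
vertex -1.669 -1.521 2.664
vertex -1.527 -0.747 2.958
endloop
endfacet
facet normal -0.058 0.572 0.818
outer loop
vertex -1.218 -1.199 3.296
vertex -1.527 -0.747 2.958
vertex -2.751 -1.639 3.496
endloop
endfacet
facet normal 0.789 0.086 -0.608
outer loop
vertex -1.527 -0.747 2.958
vertex -1.669 -1.521 2.664
vertex -1.919 -0.748 2.449
endloop
endfacet
facet normal -0.449 0.824 0.344
outer loop
vertex -1.527 -0.747 2.958
vertex -1.919 -0.748 2.449
vertex -2.751 -1.639 3.496
endloop
endfacet
facet normal 0.789 0.086 -0.608
outer loop
vertex -1.919 -0.748 2.449
vertex -1.669 -1.521 2.664
vertex -2.165 -1.202 2.065
endloop
endfacet
facet normal -0.807 0.570 -0.156
outer loop
vertex -1.919 -0.748 2.449
vertex -2.165 -1.202 2.065
vertex -2.751 -1.639 3.496
endloop
endfacet
facet normal 0.790 0.087 -0.608
outer loop
vertex -2.165 -1.202 2.065
vertex -1.669 -1.521 2.664
vertex -2.12 -1.843 2.032
endloop
endfacet
facet normal -0.920 -0.044 -0.390
outer loop
vertex -2.165 -1.202 2.065
vertex -2.12 -1.843 2.032
vertex -2.751 -1.639 3.496
endloop
endfacet
facet normal 0.790 0.087 -0.608
outer loop
vertex -2.12 -1.843 2.032
vertex -1.669 -1.521 2.664
vertex -1.811 -2.295 2.369
endloop
endfacet
facet normal -0.721 -0.657 -0.219
outer loop
vertex -2.12 -1.843 2.032
vertex -1.811 -2.295 2.369
vertex -2.751 -1.639 3.496
endloop
endfacet
facet normal 0.790 0.087 -0.607
outer loop
vertex -1.811 -2.295 2.369
vertex -1.669 -1.521 2.664
vertex -1.419 -2.293 2.879
endloop
endfacet
facet normal -0.328 -0.909 0.256
outer loop
vertex -1.811 -2.295 2.369
vertex -1.419 -2.293 2.879
vertex -2.751 -1.639 3.496
endloop
endfacet
facet normal 0.790 0.087 -0.607
outer loop
vertex -1.419 -2.293 2.879
vertex -1.669 -1.521 2.664
vertex -1.174 -1.84 3.263
endloop
endfacet
facet normal 0.028 -0.655 0.755
outer loop
vertex -1.419 -2.293 2.879
vertex -1.174 -1.84 3.263
vertex -2.751 -1.639 3.496
endloop
endfacet
facet normal 0.790 0.085 -0.607
outer loop
vertex -1.174 -1.84 3.263
vertex -1.669 -1.521 2.664
vertex -1.218 -1.199 3.296
endloop
endfacet
facet normal 0.141 -0.041 0.989
outer loop
vertex -1.174 -1.84 3.263
vertex -1.218 -1.199 3.296
vertex -2.751 -1.639 3.496
endloop
endfacet
facet normal -0.733 0.648 -0.207
outer loop
vertex 2.829 2.858 -3.291
vertex 2.379 2.46 -2.943
vertex 2.727 2.96 -2.612
endloop
endfacet
facet normal -0.105 0.981 -0.163
outer loop
vertex 2.829 2.858 -3.291
vertex 2.727 2.96 -2.612
vertex 3.369 2.985 -2.875
endloop
endfacet
facet normal 0.335 0.687 -0.644
outer loop
vertex 2.829 2.858 -3.291
vertex 3.369 2.985 -2.875
vertex 3.418 2.499 -3.368
endloop
endfacet
facet normal -0.024 0.172 -0.985
outer loop
vertex 2.829 2.858 -3.291
vertex 3.418 2.499 -3.368
vertex 2.806 2.175 -3.41
endloop
endfacet
facet normal -0.683 0.148 -0.715
outer loop
vertex 2.829 2.858 -3.291
vertex 2.806 2.175 -3.41
vertex 2.379 2.46 -2.943
endloop
endfacet
facet normal 0.165 0.858 0.486
outer loop
vertex 3.369 2.985 -2.875
vertex 2.727 2.96 -2.612
vertex 3.254 2.665 -2.27
endloop
endfacet
facet normal -0.852 0.318 0.415
outer loop
vertex 2.727 2.96 -2.612
vertex 2.379 2.46 -2.943
vertex 2.642 2.341 -2.312
endloop
endfacet
facet normal -0.771 -0.490 -0.406
outer loop
vertex 2.379 2.46 -2.943
vertex 2.806 2.175 -3.41
vertex 2.691 1.855 -2.805
endloop
endfacet
facet normal 0.296 -0.449 -0.843
outer loop
vertex 2.806 2.175 -3.41
vertex 3.418 2.499 -3.368
vertex 3.333 1.88 -3.068
endloop
endfacet
facet normal 0.875 0.385 -0.292
outer loop
vertex 3.418 2.499 -3.368
vertex 3.369 2.985 -2.875
vertex 3.681 2.38 -2.737
endloop
endfacet
facet normal 0.024 -0.172 0.985
outer loop
vertex 3.231 1.982 -2.389
vertex 3.254 2.665 -2.27
vertex 2.642 2.341 -2.312
endloop
endfacet
facet normal -0.335 -0.687 0.644
outer loop
vertex 3.231 1.982 -2.389
vertex 2.642 2.341 -2.312
vertex 2.691 1.855 -2.805
endloop
endfacet
facet normal 0.105 -0.981 0.163
outer loop
vertex 3.231 1.982 -2.389
vertex 2.691 1.855 -2.805
vertex 3.333 1.88 -3.068
endloop
endfacet
facet normal 0.733 -0.648 0.207
outer loop
vertex 3.231 1.982 -2.389
vertex 3.333 1.88 -3.068
vertex 3.681 2.38 -2.737
endloop
endfacet
facet normal 0.683 -0.148 0.715
outer loop
vertex 3.231 1.982 -2.389
vertex 3.681 2.38 -2.737
vertex 3.254 2.665 -2.27
endloop
endfacet
facet normal -0.296 0.449 0.843
outer loop
vertex 2.642 2.341 -2.312
vertex 3.254 2.665 -2.27
vertex 2.727 2.96 -2.612
endloop
endfacet
facet normal -0.875 -0.385 0.292
outer loop
vertex 2.691 1.855 -2.805
vertex 2.642 2.341 -2.312
vertex 2.379 2.46 -2.943
endloop
endfacet
facet normal -0.165 -0.858 -0.486
outer loop
vertex 3.333 1.88 -3.068
vertex 2.691 1.855 -2.805
vertex 2.806 2.175 -3.41
endloop
endfacet
facet normal 0.852 -0.318 -0.415
outer loop
vertex 3.681 2.38 -2.737
vertex 3.333 1.88 -3.068
vertex 3.418 2.499 -3.368
endloop
endfacet
facet normal 0.771 0.490 0.406
outer loop
vertex 3.254 2.665 -2.27
vertex 3.681 2.38 -2.737
vertex 3.369 2.985 -2.875
endloop
endfacet

endsolid


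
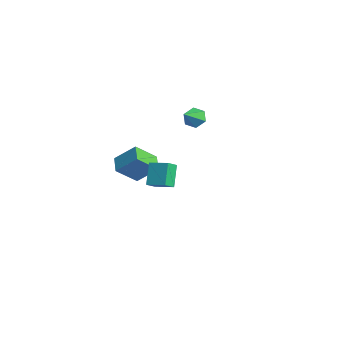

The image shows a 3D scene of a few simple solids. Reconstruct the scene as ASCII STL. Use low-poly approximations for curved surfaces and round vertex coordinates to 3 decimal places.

solid 
facet normal -0.430 -0.602 -0.673
outer loop
vertex -3.306 -1.243 -2.846
vertex -4.354 -0.913 -2.472
vertex -3.311 0.055 -4.005
endloop
endfacet
facet normal 0.903 -0.284 -0.322
outer loop
vertex -2.586 1.073 -2.868
vertex -3.306 -1.243 -2.846
vertex -3.311 0.055 -4.005
endloop
endfacet
facet normal -0.429 -0.603 -0.673
outer loop
vertex -3.311 0.055 -4.005
vertex -4.354 -0.913 -2.472
vertex -4.359 0.384 -3.631
endloop
endfacet
facet normal -0.003 0.746 -0.666
outer loop
vertex -4.359 0.384 -3.631
vertex -2.586 1.073 -2.868
vertex -3.311 0.055 -4.005
endloop
endfacet
facet normal 0.003 -0.746 0.666
outer loop
vertex -3.306 -1.243 -2.846
vertex -3.629 0.105 -1.335
vertex -4.354 -0.913 -2.472
endloop
endfacet
facet normal 0.903 -0.284 -0.322
outer loop
vertex -2.581 -0.224 -1.709
vertex -3.306 -1.243 -2.846
vertex -2.586 1.073 -2.868
endloop
endfacet
facet normal 0.004 -0.746 0.666
outer loop
vertex -2.581 -0.224 -1.709
vertex -3.629 0.105 -1.335
vertex -3.306 -1.243 -2.846
endloop
endfacet
facet normal -0.903 0.284 0.322
outer loop
vertex -4.354 -0.913 -2.472
vertex -3.629 0.105 -1.335
vertex -4.359 0.384 -3.631
endloop
endfacet
facet normal -0.003 0.746 -0.666
outer loop
vertex -3.634 1.403 -2.494
vertex -2.586 1.073 -2.868
vertex -4.359 0.384 -3.631
endloop
endfacet
facet normal -0.903 0.284 0.322
outer loop
vertex -4.359 0.384 -3.631
vertex -3.629 0.105 -1.335
vertex -3.634 1.403 -2.494
endloop
endfacet
facet normal 0.430 0.603 0.672
outer loop
vertex -3.634 1.403 -2.494
vertex -2.581 -0.224 -1.709
vertex -2.586 1.073 -2.868
endloop
endfacet
facet normal 0.429 0.602 0.673
outer loop
vertex -3.629 0.105 -1.335
vertex -2.581 -0.224 -1.709
vertex -3.634 1.403 -2.494
endloop
endfacet
facet normal -0.760 -0.592 -0.270
outer loop
vertex 3.17 -1.82 1.658
vertex 2.855 -1.19 1.164
vertex 3.949 -2.308 0.536
endloop
endfacet
facet normal 0.366 -0.733 0.573
outer loop
vertex 4.845 -1.61 0.856
vertex 3.17 -1.82 1.658
vertex 3.949 -2.308 0.536
endloop
endfacet
facet normal -0.760 -0.591 -0.270
outer loop
vertex 3.949 -2.308 0.536
vertex 2.855 -1.19 1.164
vertex 3.634 -1.678 0.043
endloop
endfacet
facet normal 0.538 -0.336 -0.773
outer loop
vertex 3.634 -1.678 0.043
vertex 4.845 -1.61 0.856
vertex 3.949 -2.308 0.536
endloop
endfacet
facet normal -0.538 0.337 0.773
outer loop
vertex 3.17 -1.82 1.658
vertex 3.751 -0.492 1.484
vertex 2.855 -1.19 1.164
endloop
endfacet
facet normal 0.366 -0.733 0.574
outer loop
vertex 4.066 -1.122 1.977
vertex 3.17 -1.82 1.658
vertex 4.845 -1.61 0.856
endloop
endfacet
facet normal -0.537 0.336 0.773
outer loop
vertex 4.066 -1.122 1.977
vertex 3.751 -0.492 1.484
vertex 3.17 -1.82 1.658
endloop
endfacet
facet normal -0.366 0.733 -0.573
outer loop
vertex 2.855 -1.19 1.164
vertex 3.751 -0.492 1.484
vertex 3.634 -1.678 0.043
endloop
endfacet
facet normal 0.538 -0.337 -0.773
outer loop
vertex 4.53 -0.98 0.362
vertex 4.845 -1.61 0.856
vertex 3.634 -1.678 0.043
endloop
endfacet
facet normal -0.367 0.733 -0.573
outer loop
vertex 3.634 -1.678 0.043
vertex 3.751 -0.492 1.484
vertex 4.53 -0.98 0.362
endloop
endfacet
facet normal 0.760 0.592 0.270
outer loop
vertex 4.53 -0.98 0.362
vertex 4.066 -1.122 1.977
vertex 4.845 -1.61 0.856
endloop
endfacet
facet normal 0.760 0.591 0.270
outer loop
vertex 3.751 -0.492 1.484
vertex 4.066 -1.122 1.977
vertex 4.53 -0.98 0.362
endloop
endfacet
facet normal -0.496 0.643 -0.584
outer loop
vertex -2.968 3.545 -0.216
vertex -3.447 3.674 0.333
vertex -2.836 4.087 0.269
endloop
endfacet
facet normal 0.973 -0.034 -0.227
outer loop
vertex -2.968 3.545 -0.216
vertex -2.836 4.087 0.269
vertex -2.653 2.646 1.267
endloop
endfacet
facet normal -0.496 0.643 -0.584
outer loop
vertex -2.836 4.087 0.269
vertex -3.447 3.674 0.333
vertex -3.315 4.217 0.818
endloop
endfacet
facet normal 0.722 0.454 0.523
outer loop
vertex -2.836 4.087 0.269
vertex -3.315 4.217 0.818
vertex -2.653 2.646 1.267
endloop
endfacet
facet normal -0.496 0.642 -0.584
outer loop
vertex -3.315 4.217 0.818
vertex -3.447 3.674 0.333
vertex -3.926 3.803 0.882
endloop
endfacet
facet normal -0.067 0.248 0.966
outer loop
vertex -3.315 4.217 0.818
vertex -3.926 3.803 0.882
vertex -2.653 2.646 1.267
endloop
endfacet
facet normal -0.496 0.643 -0.584
outer loop
vertex -3.926 3.803 0.882
vertex -3.447 3.674 0.333
vertex -4.057 3.261 0.396
endloop
endfacet
facet normal -0.605 -0.446 0.660
outer loop
vertex -3.926 3.803 0.882
vertex -4.057 3.261 0.396
vertex -2.653 2.646 1.267
endloop
endfacet
facet normal -0.495 0.643 -0.584
outer loop
vertex -4.057 3.261 0.396
vertex -3.447 3.674 0.333
vertex -3.578 3.131 -0.153
endloop
endfacet
facet normal -0.353 -0.931 -0.088
outer loop
vertex -4.057 3.261 0.396
vertex -3.578 3.131 -0.153
vertex -2.653 2.646 1.267
endloop
endfacet
facet normal -0.496 0.642 -0.584
outer loop
vertex -3.578 3.131 -0.153
vertex -3.447 3.674 0.333
vertex -2.968 3.545 -0.216
endloop
endfacet
facet normal 0.437 -0.725 -0.532
outer loop
vertex -3.578 3.131 -0.153
vertex -2.968 3.545 -0.216
vertex -2.653 2.646 1.267
endloop
endfacet

endsolid


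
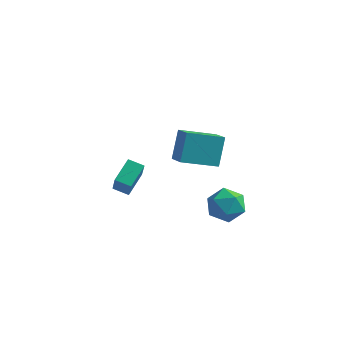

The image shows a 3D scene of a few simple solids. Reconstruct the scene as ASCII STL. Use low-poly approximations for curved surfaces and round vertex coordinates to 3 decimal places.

solid 
facet normal -0.776 -0.553 0.302
outer loop
vertex 1.788 -4.216 3.995
vertex 0.964 -3.366 3.435
vertex 1.859 -5.13 2.504
endloop
endfacet
facet normal 0.629 -0.649 0.428
outer loop
vertex 3.396 -4.034 1.905
vertex 1.788 -4.216 3.995
vertex 1.859 -5.13 2.504
endloop
endfacet
facet normal -0.776 -0.553 0.302
outer loop
vertex 1.859 -5.13 2.504
vertex 0.964 -3.366 3.435
vertex 1.035 -4.279 1.944
endloop
endfacet
facet normal 0.040 -0.522 -0.852
outer loop
vertex 1.035 -4.279 1.944
vertex 3.396 -4.034 1.905
vertex 1.859 -5.13 2.504
endloop
endfacet
facet normal -0.040 0.522 0.852
outer loop
vertex 1.788 -4.216 3.995
vertex 2.501 -2.27 2.836
vertex 0.964 -3.366 3.435
endloop
endfacet
facet normal 0.629 -0.649 0.427
outer loop
vertex 3.325 -3.121 3.396
vertex 1.788 -4.216 3.995
vertex 3.396 -4.034 1.905
endloop
endfacet
facet normal -0.040 0.522 0.852
outer loop
vertex 3.325 -3.121 3.396
vertex 2.501 -2.27 2.836
vertex 1.788 -4.216 3.995
endloop
endfacet
facet normal -0.629 0.649 -0.427
outer loop
vertex 0.964 -3.366 3.435
vertex 2.501 -2.27 2.836
vertex 1.035 -4.279 1.944
endloop
endfacet
facet normal 0.040 -0.522 -0.852
outer loop
vertex 2.572 -3.184 1.345
vertex 3.396 -4.034 1.905
vertex 1.035 -4.279 1.944
endloop
endfacet
facet normal -0.629 0.649 -0.428
outer loop
vertex 1.035 -4.279 1.944
vertex 2.501 -2.27 2.836
vertex 2.572 -3.184 1.345
endloop
endfacet
facet normal 0.776 0.553 -0.302
outer loop
vertex 2.572 -3.184 1.345
vertex 3.325 -3.121 3.396
vertex 3.396 -4.034 1.905
endloop
endfacet
facet normal 0.776 0.553 -0.302
outer loop
vertex 2.501 -2.27 2.836
vertex 3.325 -3.121 3.396
vertex 2.572 -3.184 1.345
endloop
endfacet
facet normal 0.233 0.956 -0.178
outer loop
vertex 3.998 -2.812 -2.02
vertex 3.154 -2.491 -1.403
vertex 4.136 -2.646 -0.948
endloop
endfacet
facet normal 0.816 0.545 -0.190
outer loop
vertex 3.998 -2.812 -2.02
vertex 4.136 -2.646 -0.948
vertex 4.601 -3.51 -1.431
endloop
endfacet
facet normal 0.724 0.044 -0.689
outer loop
vertex 3.998 -2.812 -2.02
vertex 4.601 -3.51 -1.431
vertex 3.906 -3.889 -2.186
endloop
endfacet
facet normal 0.083 0.145 -0.986
outer loop
vertex 3.998 -2.812 -2.02
vertex 3.906 -3.889 -2.186
vertex 3.012 -3.259 -2.169
endloop
endfacet
facet normal -0.220 0.709 -0.670
outer loop
vertex 3.998 -2.812 -2.02
vertex 3.012 -3.259 -2.169
vertex 3.154 -2.491 -1.403
endloop
endfacet
facet normal 0.869 0.219 0.444
outer loop
vertex 4.601 -3.51 -1.431
vertex 4.136 -2.646 -0.948
vertex 4.128 -3.621 -0.451
endloop
endfacet
facet normal -0.075 0.884 0.462
outer loop
vertex 4.136 -2.646 -0.948
vertex 3.154 -2.491 -1.403
vertex 3.234 -2.991 -0.434
endloop
endfacet
facet normal -0.808 0.484 -0.335
outer loop
vertex 3.154 -2.491 -1.403
vertex 3.012 -3.259 -2.169
vertex 2.539 -3.37 -1.189
endloop
endfacet
facet normal -0.318 -0.428 -0.846
outer loop
vertex 3.012 -3.259 -2.169
vertex 3.906 -3.889 -2.186
vertex 3.004 -4.234 -1.672
endloop
endfacet
facet normal 0.719 -0.592 -0.365
outer loop
vertex 3.906 -3.889 -2.186
vertex 4.601 -3.51 -1.431
vertex 3.986 -4.389 -1.217
endloop
endfacet
facet normal -0.083 -0.145 0.986
outer loop
vertex 3.142 -4.068 -0.6
vertex 4.128 -3.621 -0.451
vertex 3.234 -2.991 -0.434
endloop
endfacet
facet normal -0.724 -0.044 0.689
outer loop
vertex 3.142 -4.068 -0.6
vertex 3.234 -2.991 -0.434
vertex 2.539 -3.37 -1.189
endloop
endfacet
facet normal -0.816 -0.545 0.190
outer loop
vertex 3.142 -4.068 -0.6
vertex 2.539 -3.37 -1.189
vertex 3.004 -4.234 -1.672
endloop
endfacet
facet normal -0.233 -0.956 0.178
outer loop
vertex 3.142 -4.068 -0.6
vertex 3.004 -4.234 -1.672
vertex 3.986 -4.389 -1.217
endloop
endfacet
facet normal 0.220 -0.709 0.670
outer loop
vertex 3.142 -4.068 -0.6
vertex 3.986 -4.389 -1.217
vertex 4.128 -3.621 -0.451
endloop
endfacet
facet normal 0.318 0.428 0.846
outer loop
vertex 3.234 -2.991 -0.434
vertex 4.128 -3.621 -0.451
vertex 4.136 -2.646 -0.948
endloop
endfacet
facet normal -0.719 0.592 0.365
outer loop
vertex 2.539 -3.37 -1.189
vertex 3.234 -2.991 -0.434
vertex 3.154 -2.491 -1.403
endloop
endfacet
facet normal -0.869 -0.219 -0.444
outer loop
vertex 3.004 -4.234 -1.672
vertex 2.539 -3.37 -1.189
vertex 3.012 -3.259 -2.169
endloop
endfacet
facet normal 0.075 -0.884 -0.462
outer loop
vertex 3.986 -4.389 -1.217
vertex 3.004 -4.234 -1.672
vertex 3.906 -3.889 -2.186
endloop
endfacet
facet normal 0.808 -0.484 0.335
outer loop
vertex 4.128 -3.621 -0.451
vertex 3.986 -4.389 -1.217
vertex 4.601 -3.51 -1.431
endloop
endfacet
facet normal -0.309 0.459 -0.833
outer loop
vertex -3.752 -1.138 -3.935
vertex -3.636 0.242 -3.218
vertex -2.861 -1.063 -4.224
endloop
endfacet
facet normal -0.075 -0.885 -0.460
outer loop
vertex -2.364 -1.802 -2.882
vertex -3.752 -1.138 -3.935
vertex -2.861 -1.063 -4.224
endloop
endfacet
facet normal -0.308 0.459 -0.833
outer loop
vertex -2.861 -1.063 -4.224
vertex -3.636 0.242 -3.218
vertex -2.745 0.317 -3.506
endloop
endfacet
facet normal 0.948 0.080 -0.307
outer loop
vertex -2.745 0.317 -3.506
vertex -2.364 -1.802 -2.882
vertex -2.861 -1.063 -4.224
endloop
endfacet
facet normal -0.948 -0.080 0.307
outer loop
vertex -3.752 -1.138 -3.935
vertex -3.139 -0.497 -1.876
vertex -3.636 0.242 -3.218
endloop
endfacet
facet normal -0.074 -0.885 -0.460
outer loop
vertex -3.255 -1.877 -2.594
vertex -3.752 -1.138 -3.935
vertex -2.364 -1.802 -2.882
endloop
endfacet
facet normal -0.948 -0.080 0.307
outer loop
vertex -3.255 -1.877 -2.594
vertex -3.139 -0.497 -1.876
vertex -3.752 -1.138 -3.935
endloop
endfacet
facet normal 0.074 0.885 0.460
outer loop
vertex -3.636 0.242 -3.218
vertex -3.139 -0.497 -1.876
vertex -2.745 0.317 -3.506
endloop
endfacet
facet normal 0.948 0.080 -0.307
outer loop
vertex -2.248 -0.422 -2.165
vertex -2.364 -1.802 -2.882
vertex -2.745 0.317 -3.506
endloop
endfacet
facet normal 0.075 0.885 0.460
outer loop
vertex -2.745 0.317 -3.506
vertex -3.139 -0.497 -1.876
vertex -2.248 -0.422 -2.165
endloop
endfacet
facet normal 0.308 -0.459 0.833
outer loop
vertex -2.248 -0.422 -2.165
vertex -3.255 -1.877 -2.594
vertex -2.364 -1.802 -2.882
endloop
endfacet
facet normal 0.309 -0.459 0.833
outer loop
vertex -3.139 -0.497 -1.876
vertex -3.255 -1.877 -2.594
vertex -2.248 -0.422 -2.165
endloop
endfacet

endsolid


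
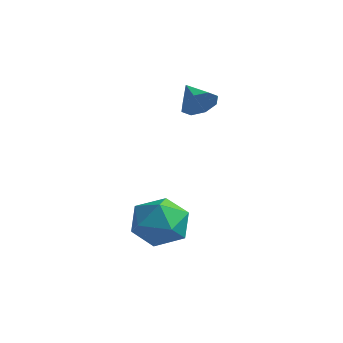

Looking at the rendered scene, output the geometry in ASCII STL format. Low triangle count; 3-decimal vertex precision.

solid 
facet normal -0.798 0.329 0.505
outer loop
vertex -0.869 -1.411 -1.608
vertex -0.748 -2.215 -0.893
vertex -0.253 -1.266 -0.729
endloop
endfacet
facet normal -0.462 0.868 0.180
outer loop
vertex -0.869 -1.411 -1.608
vertex -0.253 -1.266 -0.729
vertex 0.077 -0.891 -1.69
endloop
endfacet
facet normal -0.446 0.729 -0.519
outer loop
vertex -0.869 -1.411 -1.608
vertex 0.077 -0.891 -1.69
vertex -0.214 -1.608 -2.447
endloop
endfacet
facet normal -0.772 0.103 -0.627
outer loop
vertex -0.869 -1.411 -1.608
vertex -0.214 -1.608 -2.447
vertex -0.723 -2.427 -1.954
endloop
endfacet
facet normal -0.990 -0.144 0.005
outer loop
vertex -0.869 -1.411 -1.608
vertex -0.723 -2.427 -1.954
vertex -0.748 -2.215 -0.893
endloop
endfacet
facet normal 0.211 0.884 0.417
outer loop
vertex 0.077 -0.891 -1.69
vertex -0.253 -1.266 -0.729
vertex 0.783 -1.373 -1.026
endloop
endfacet
facet normal -0.332 0.010 0.943
outer loop
vertex -0.253 -1.266 -0.729
vertex -0.748 -2.215 -0.893
vertex 0.274 -2.192 -0.533
endloop
endfacet
facet normal -0.642 -0.754 0.136
outer loop
vertex -0.748 -2.215 -0.893
vertex -0.723 -2.427 -1.954
vertex -0.017 -2.909 -1.29
endloop
endfacet
facet normal -0.291 -0.354 -0.889
outer loop
vertex -0.723 -2.427 -1.954
vertex -0.214 -1.608 -2.447
vertex 0.313 -2.534 -2.251
endloop
endfacet
facet normal 0.237 0.658 -0.715
outer loop
vertex -0.214 -1.608 -2.447
vertex 0.077 -0.891 -1.69
vertex 0.808 -1.585 -2.087
endloop
endfacet
facet normal 0.772 -0.103 0.627
outer loop
vertex 0.929 -2.389 -1.372
vertex 0.783 -1.373 -1.026
vertex 0.274 -2.192 -0.533
endloop
endfacet
facet normal 0.446 -0.729 0.519
outer loop
vertex 0.929 -2.389 -1.372
vertex 0.274 -2.192 -0.533
vertex -0.017 -2.909 -1.29
endloop
endfacet
facet normal 0.462 -0.868 -0.180
outer loop
vertex 0.929 -2.389 -1.372
vertex -0.017 -2.909 -1.29
vertex 0.313 -2.534 -2.251
endloop
endfacet
facet normal 0.798 -0.329 -0.505
outer loop
vertex 0.929 -2.389 -1.372
vertex 0.313 -2.534 -2.251
vertex 0.808 -1.585 -2.087
endloop
endfacet
facet normal 0.990 0.144 -0.005
outer loop
vertex 0.929 -2.389 -1.372
vertex 0.808 -1.585 -2.087
vertex 0.783 -1.373 -1.026
endloop
endfacet
facet normal 0.291 0.354 0.889
outer loop
vertex 0.274 -2.192 -0.533
vertex 0.783 -1.373 -1.026
vertex -0.253 -1.266 -0.729
endloop
endfacet
facet normal -0.237 -0.658 0.715
outer loop
vertex -0.017 -2.909 -1.29
vertex 0.274 -2.192 -0.533
vertex -0.748 -2.215 -0.893
endloop
endfacet
facet normal -0.211 -0.884 -0.417
outer loop
vertex 0.313 -2.534 -2.251
vertex -0.017 -2.909 -1.29
vertex -0.723 -2.427 -1.954
endloop
endfacet
facet normal 0.332 -0.010 -0.943
outer loop
vertex 0.808 -1.585 -2.087
vertex 0.313 -2.534 -2.251
vertex -0.214 -1.608 -2.447
endloop
endfacet
facet normal 0.642 0.754 -0.136
outer loop
vertex 0.783 -1.373 -1.026
vertex 0.808 -1.585 -2.087
vertex 0.077 -0.891 -1.69
endloop
endfacet
facet normal 0.814 -0.362 -0.455
outer loop
vertex -0.852 1.61 2.993
vertex -1.198 1.581 2.397
vertex -0.81 2.056 2.713
endloop
endfacet
facet normal 0.111 0.521 0.846
outer loop
vertex -0.852 1.61 2.993
vertex -0.81 2.056 2.713
vertex -2.142 1.999 2.923
endloop
endfacet
facet normal 0.813 -0.361 -0.456
outer loop
vertex -0.81 2.056 2.713
vertex -1.198 1.581 2.397
vertex -0.996 2.224 2.248
endloop
endfacet
facet normal 0.013 0.942 0.335
outer loop
vertex -0.81 2.056 2.713
vertex -0.996 2.224 2.248
vertex -2.142 1.999 2.923
endloop
endfacet
facet normal 0.815 -0.361 -0.453
outer loop
vertex -0.996 2.224 2.248
vertex -1.198 1.581 2.397
vertex -1.299 2.014 1.87
endloop
endfacet
facet normal -0.325 0.913 -0.247
outer loop
vertex -0.996 2.224 2.248
vertex -1.299 2.014 1.87
vertex -2.142 1.999 2.923
endloop
endfacet
facet normal 0.815 -0.361 -0.453
outer loop
vertex -1.299 2.014 1.87
vertex -1.198 1.581 2.397
vertex -1.543 1.551 1.8
endloop
endfacet
facet normal -0.699 0.452 -0.553
outer loop
vertex -1.299 2.014 1.87
vertex -1.543 1.551 1.8
vertex -2.142 1.999 2.923
endloop
endfacet
facet normal 0.815 -0.361 -0.453
outer loop
vertex -1.543 1.551 1.8
vertex -1.198 1.581 2.397
vertex -1.585 1.105 2.08
endloop
endfacet
facet normal -0.896 -0.172 -0.409
outer loop
vertex -1.543 1.551 1.8
vertex -1.585 1.105 2.08
vertex -2.142 1.999 2.923
endloop
endfacet
facet normal 0.815 -0.359 -0.455
outer loop
vertex -1.585 1.105 2.08
vertex -1.198 1.581 2.397
vertex -1.399 0.938 2.545
endloop
endfacet
facet normal -0.797 -0.595 0.105
outer loop
vertex -1.585 1.105 2.08
vertex -1.399 0.938 2.545
vertex -2.142 1.999 2.923
endloop
endfacet
facet normal 0.815 -0.359 -0.455
outer loop
vertex -1.399 0.938 2.545
vertex -1.198 1.581 2.397
vertex -1.096 1.147 2.923
endloop
endfacet
facet normal -0.461 -0.566 0.683
outer loop
vertex -1.399 0.938 2.545
vertex -1.096 1.147 2.923
vertex -2.142 1.999 2.923
endloop
endfacet
facet normal 0.814 -0.360 -0.455
outer loop
vertex -1.096 1.147 2.923
vertex -1.198 1.581 2.397
vertex -0.852 1.61 2.993
endloop
endfacet
facet normal -0.085 -0.105 0.991
outer loop
vertex -1.096 1.147 2.923
vertex -0.852 1.61 2.993
vertex -2.142 1.999 2.923
endloop
endfacet

endsolid


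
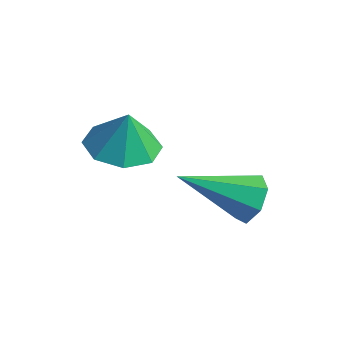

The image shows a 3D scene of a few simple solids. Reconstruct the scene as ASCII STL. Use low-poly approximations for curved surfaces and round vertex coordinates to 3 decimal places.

solid 
facet normal -0.120 -0.079 -0.990
outer loop
vertex -2.168 1.444 -1.759
vertex -2.752 2.089 -1.74
vertex -1.889 2.044 -1.841
endloop
endfacet
facet normal 0.784 -0.289 0.549
outer loop
vertex -2.168 1.444 -1.759
vertex -1.889 2.044 -1.841
vertex -2.628 2.171 -0.72
endloop
endfacet
facet normal -0.120 -0.080 -0.990
outer loop
vertex -1.889 2.044 -1.841
vertex -2.752 2.089 -1.74
vertex -2.116 2.669 -1.864
endloop
endfacet
facet normal 0.809 0.312 0.498
outer loop
vertex -1.889 2.044 -1.841
vertex -2.116 2.669 -1.864
vertex -2.628 2.171 -0.72
endloop
endfacet
facet normal -0.120 -0.080 -0.990
outer loop
vertex -2.116 2.669 -1.864
vertex -2.752 2.089 -1.74
vertex -2.716 2.955 -1.814
endloop
endfacet
facet normal 0.404 0.759 0.511
outer loop
vertex -2.116 2.669 -1.864
vertex -2.716 2.955 -1.814
vertex -2.628 2.171 -0.72
endloop
endfacet
facet normal -0.121 -0.080 -0.989
outer loop
vertex -2.716 2.955 -1.814
vertex -2.752 2.089 -1.74
vertex -3.337 2.733 -1.72
endloop
endfacet
facet normal -0.194 0.790 0.582
outer loop
vertex -2.716 2.955 -1.814
vertex -3.337 2.733 -1.72
vertex -2.628 2.171 -0.72
endloop
endfacet
facet normal -0.121 -0.079 -0.989
outer loop
vertex -3.337 2.733 -1.72
vertex -2.752 2.089 -1.74
vertex -3.615 2.134 -1.638
endloop
endfacet
facet normal -0.636 0.387 0.668
outer loop
vertex -3.337 2.733 -1.72
vertex -3.615 2.134 -1.638
vertex -2.628 2.171 -0.72
endloop
endfacet
facet normal -0.121 -0.080 -0.989
outer loop
vertex -3.615 2.134 -1.638
vertex -2.752 2.089 -1.74
vertex -3.388 1.508 -1.615
endloop
endfacet
facet normal -0.661 -0.213 0.719
outer loop
vertex -3.615 2.134 -1.638
vertex -3.388 1.508 -1.615
vertex -2.628 2.171 -0.72
endloop
endfacet
facet normal -0.121 -0.081 -0.989
outer loop
vertex -3.388 1.508 -1.615
vertex -2.752 2.089 -1.74
vertex -2.789 1.223 -1.665
endloop
endfacet
facet normal -0.255 -0.660 0.706
outer loop
vertex -3.388 1.508 -1.615
vertex -2.789 1.223 -1.665
vertex -2.628 2.171 -0.72
endloop
endfacet
facet normal -0.121 -0.081 -0.989
outer loop
vertex -2.789 1.223 -1.665
vertex -2.752 2.089 -1.74
vertex -2.168 1.444 -1.759
endloop
endfacet
facet normal 0.342 -0.692 0.636
outer loop
vertex -2.789 1.223 -1.665
vertex -2.168 1.444 -1.759
vertex -2.628 2.171 -0.72
endloop
endfacet
facet normal 0.597 0.614 -0.516
outer loop
vertex -0.281 4.012 -3.214
vertex -0.671 3.937 -3.754
vertex -0.717 4.393 -3.265
endloop
endfacet
facet normal 0.092 0.235 0.968
outer loop
vertex -0.281 4.012 -3.214
vertex -0.717 4.393 -3.265
vertex -1.809 2.763 -2.766
endloop
endfacet
facet normal 0.596 0.615 -0.517
outer loop
vertex -0.717 4.393 -3.265
vertex -0.671 3.937 -3.754
vertex -1.119 4.43 -3.684
endloop
endfacet
facet normal -0.570 0.565 0.597
outer loop
vertex -0.717 4.393 -3.265
vertex -1.119 4.43 -3.684
vertex -1.809 2.763 -2.766
endloop
endfacet
facet normal 0.596 0.615 -0.517
outer loop
vertex -1.119 4.43 -3.684
vertex -0.671 3.937 -3.754
vertex -1.183 4.096 -4.155
endloop
endfacet
facet normal -0.938 0.330 -0.106
outer loop
vertex -1.119 4.43 -3.684
vertex -1.183 4.096 -4.155
vertex -1.809 2.763 -2.766
endloop
endfacet
facet normal 0.596 0.615 -0.517
outer loop
vertex -1.183 4.096 -4.155
vertex -0.671 3.937 -3.754
vertex -0.861 3.642 -4.324
endloop
endfacet
facet normal -0.734 -0.293 -0.612
outer loop
vertex -1.183 4.096 -4.155
vertex -0.861 3.642 -4.324
vertex -1.809 2.763 -2.766
endloop
endfacet
facet normal 0.596 0.615 -0.517
outer loop
vertex -0.861 3.642 -4.324
vertex -0.671 3.937 -3.754
vertex -0.396 3.41 -4.064
endloop
endfacet
facet normal -0.114 -0.834 -0.540
outer loop
vertex -0.861 3.642 -4.324
vertex -0.396 3.41 -4.064
vertex -1.809 2.763 -2.766
endloop
endfacet
facet normal 0.596 0.615 -0.517
outer loop
vertex -0.396 3.41 -4.064
vertex -0.671 3.937 -3.754
vertex -0.138 3.575 -3.57
endloop
endfacet
facet normal 0.458 -0.887 0.057
outer loop
vertex -0.396 3.41 -4.064
vertex -0.138 3.575 -3.57
vertex -1.809 2.763 -2.766
endloop
endfacet
facet normal 0.596 0.615 -0.516
outer loop
vertex -0.138 3.575 -3.57
vertex -0.671 3.937 -3.754
vertex -0.281 4.012 -3.214
endloop
endfacet
facet normal 0.550 -0.412 0.727
outer loop
vertex -0.138 3.575 -3.57
vertex -0.281 4.012 -3.214
vertex -1.809 2.763 -2.766
endloop
endfacet

endsolid


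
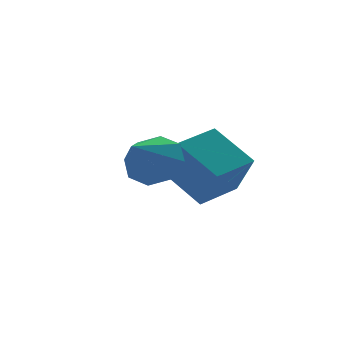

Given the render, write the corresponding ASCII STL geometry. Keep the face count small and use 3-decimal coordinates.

solid 
facet normal -0.958 -0.229 -0.173
outer loop
vertex -0.434 1.467 -1.151
vertex -0.409 2.609 -2.805
vertex 0.151 -0.145 -2.255
endloop
endfacet
facet normal -0.013 -0.568 0.823
outer loop
vertex 1.809 0.251 -1.955
vertex -0.434 1.467 -1.151
vertex 0.151 -0.145 -2.255
endloop
endfacet
facet normal -0.958 -0.229 -0.173
outer loop
vertex 0.151 -0.145 -2.255
vertex -0.409 2.609 -2.805
vertex 0.177 0.996 -3.909
endloop
endfacet
facet normal 0.287 -0.791 -0.541
outer loop
vertex 0.177 0.996 -3.909
vertex 1.809 0.251 -1.955
vertex 0.151 -0.145 -2.255
endloop
endfacet
facet normal -0.287 0.790 0.541
outer loop
vertex -0.434 1.467 -1.151
vertex 1.249 3.005 -2.505
vertex -0.409 2.609 -2.805
endloop
endfacet
facet normal -0.013 -0.568 0.823
outer loop
vertex 1.223 1.864 -0.851
vertex -0.434 1.467 -1.151
vertex 1.809 0.251 -1.955
endloop
endfacet
facet normal -0.287 0.791 0.541
outer loop
vertex 1.223 1.864 -0.851
vertex 1.249 3.005 -2.505
vertex -0.434 1.467 -1.151
endloop
endfacet
facet normal 0.013 0.568 -0.823
outer loop
vertex -0.409 2.609 -2.805
vertex 1.249 3.005 -2.505
vertex 0.177 0.996 -3.909
endloop
endfacet
facet normal 0.287 -0.790 -0.541
outer loop
vertex 1.834 1.393 -3.609
vertex 1.809 0.251 -1.955
vertex 0.177 0.996 -3.909
endloop
endfacet
facet normal 0.013 0.568 -0.823
outer loop
vertex 0.177 0.996 -3.909
vertex 1.249 3.005 -2.505
vertex 1.834 1.393 -3.609
endloop
endfacet
facet normal 0.958 0.230 0.173
outer loop
vertex 1.834 1.393 -3.609
vertex 1.223 1.864 -0.851
vertex 1.809 0.251 -1.955
endloop
endfacet
facet normal 0.958 0.229 0.173
outer loop
vertex 1.249 3.005 -2.505
vertex 1.223 1.864 -0.851
vertex 1.834 1.393 -3.609
endloop
endfacet
facet normal 0.687 0.420 -0.593
outer loop
vertex -1.986 -0.231 -0.083
vertex -2.452 -0.675 -0.937
vertex -2.562 0.25 -0.41
endloop
endfacet
facet normal -0.181 0.395 0.901
outer loop
vertex -1.986 -0.231 -0.083
vertex -2.562 0.25 -0.41
vertex -3.648 -1.405 0.097
endloop
endfacet
facet normal 0.687 0.420 -0.594
outer loop
vertex -2.562 0.25 -0.41
vertex -2.452 -0.675 -0.937
vertex -3.074 0.188 -1.046
endloop
endfacet
facet normal -0.661 0.580 0.476
outer loop
vertex -2.562 0.25 -0.41
vertex -3.074 0.188 -1.046
vertex -3.648 -1.405 0.097
endloop
endfacet
facet normal 0.686 0.420 -0.594
outer loop
vertex -3.074 0.188 -1.046
vertex -2.452 -0.675 -0.937
vertex -3.222 -0.379 -1.618
endloop
endfacet
facet normal -0.951 0.304 -0.055
outer loop
vertex -3.074 0.188 -1.046
vertex -3.222 -0.379 -1.618
vertex -3.648 -1.405 0.097
endloop
endfacet
facet normal 0.687 0.419 -0.594
outer loop
vertex -3.222 -0.379 -1.618
vertex -2.452 -0.675 -0.937
vertex -2.919 -1.12 -1.791
endloop
endfacet
facet normal -0.883 -0.272 -0.382
outer loop
vertex -3.222 -0.379 -1.618
vertex -2.919 -1.12 -1.791
vertex -3.648 -1.405 0.097
endloop
endfacet
facet normal 0.687 0.418 -0.594
outer loop
vertex -2.919 -1.12 -1.791
vertex -2.452 -0.675 -0.937
vertex -2.343 -1.601 -1.463
endloop
endfacet
facet normal -0.497 -0.809 -0.314
outer loop
vertex -2.919 -1.12 -1.791
vertex -2.343 -1.601 -1.463
vertex -3.648 -1.405 0.097
endloop
endfacet
facet normal 0.687 0.418 -0.594
outer loop
vertex -2.343 -1.601 -1.463
vertex -2.452 -0.675 -0.937
vertex -1.831 -1.539 -0.827
endloop
endfacet
facet normal -0.017 -0.994 0.111
outer loop
vertex -2.343 -1.601 -1.463
vertex -1.831 -1.539 -0.827
vertex -3.648 -1.405 0.097
endloop
endfacet
facet normal 0.688 0.419 -0.593
outer loop
vertex -1.831 -1.539 -0.827
vertex -2.452 -0.675 -0.937
vertex -1.683 -0.972 -0.255
endloop
endfacet
facet normal 0.273 -0.718 0.641
outer loop
vertex -1.831 -1.539 -0.827
vertex -1.683 -0.972 -0.255
vertex -3.648 -1.405 0.097
endloop
endfacet
facet normal 0.688 0.419 -0.593
outer loop
vertex -1.683 -0.972 -0.255
vertex -2.452 -0.675 -0.937
vertex -1.986 -0.231 -0.083
endloop
endfacet
facet normal 0.205 -0.141 0.969
outer loop
vertex -1.683 -0.972 -0.255
vertex -1.986 -0.231 -0.083
vertex -3.648 -1.405 0.097
endloop
endfacet

endsolid
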